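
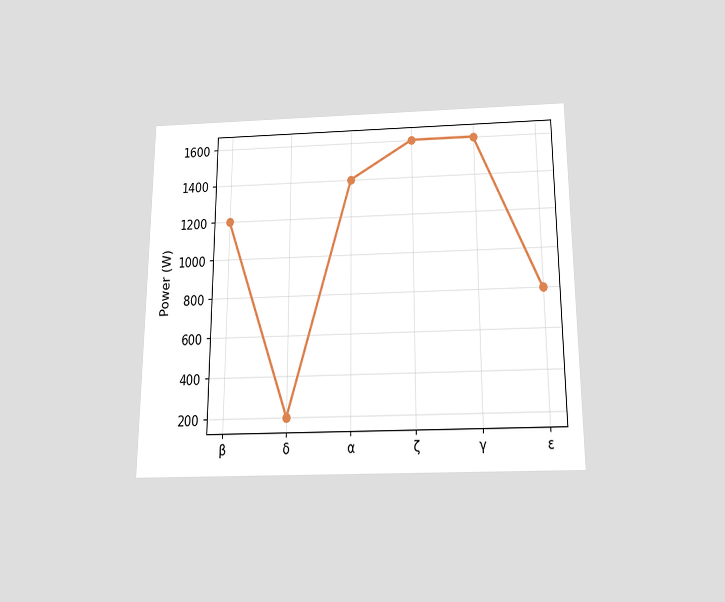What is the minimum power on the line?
200W

The chart is viewed slightly from below. The lowest point is at δ, and reading across to the y-axis gives 200W.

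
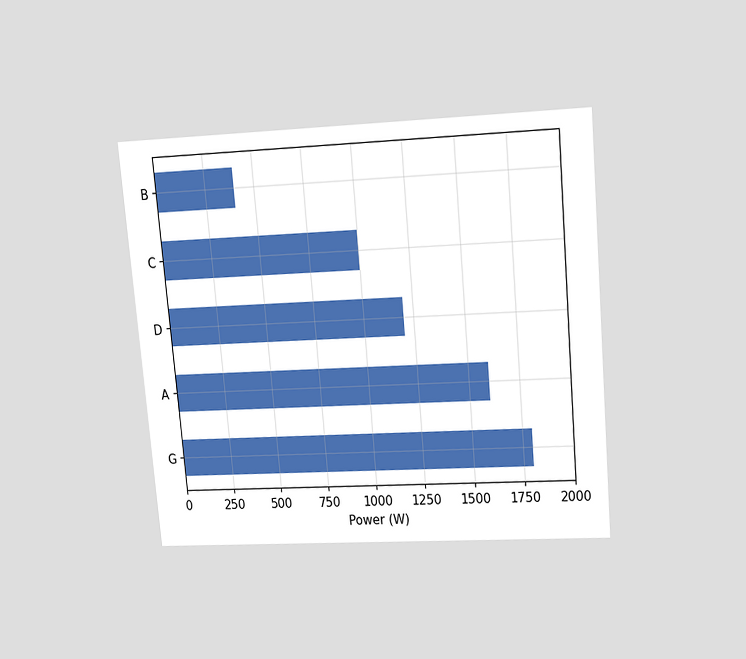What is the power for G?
1800W

The chart is tilted about 5° counter-clockwise and viewed slightly from above. Reading along the chart's x-axis, the G bar reaches 1800W.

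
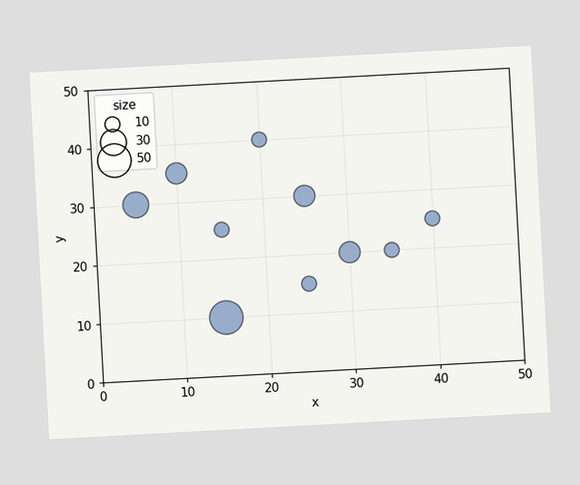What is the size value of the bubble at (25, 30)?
20

The chart is tilted about 3° counter-clockwise. Matching the bubble at (25, 30) against the size legend gives 20.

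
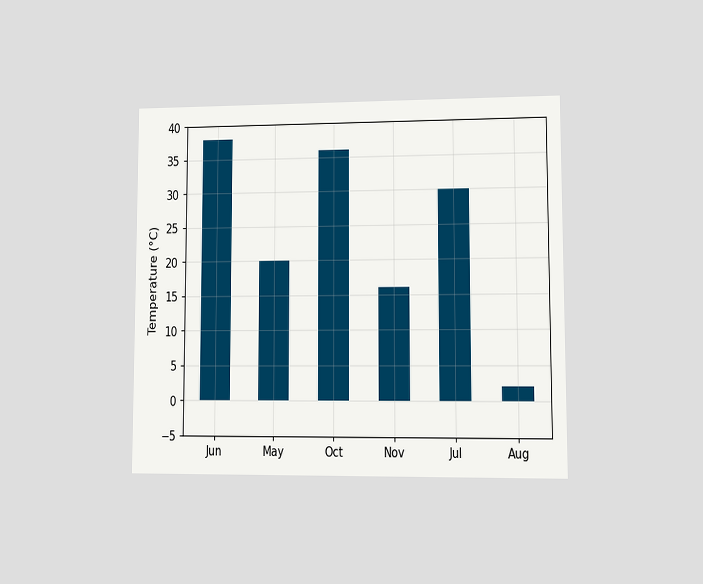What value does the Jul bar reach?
The chart is viewed at a slight angle. Reading along the chart's y-axis, the Jul bar reaches 30°C.

30°C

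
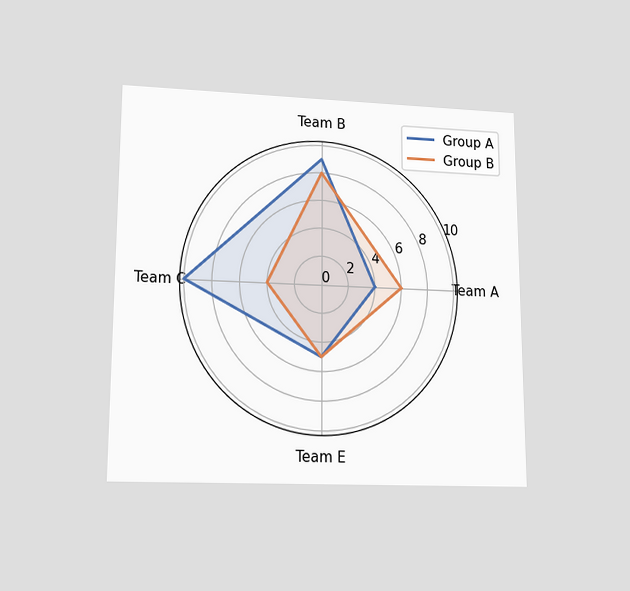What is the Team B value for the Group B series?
The chart is viewed at a slight angle. On the Team B axis, Group B reaches 8.

8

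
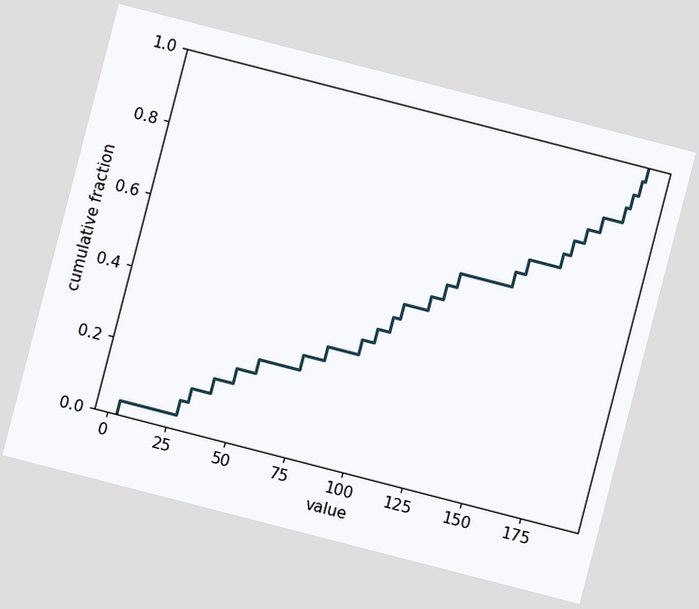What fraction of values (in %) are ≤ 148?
The chart is tilted about 14° clockwise. At x=148 the ECDF step is at 64%.

64%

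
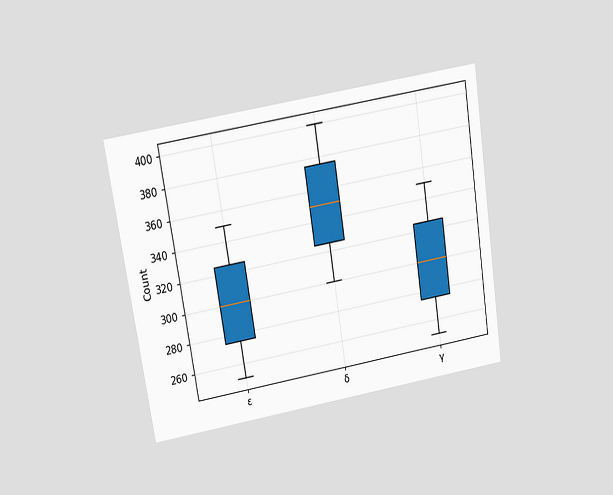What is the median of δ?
350

The chart is tilted about 9° counter-clockwise and viewed slightly from above. The median line in the δ box sits at 350.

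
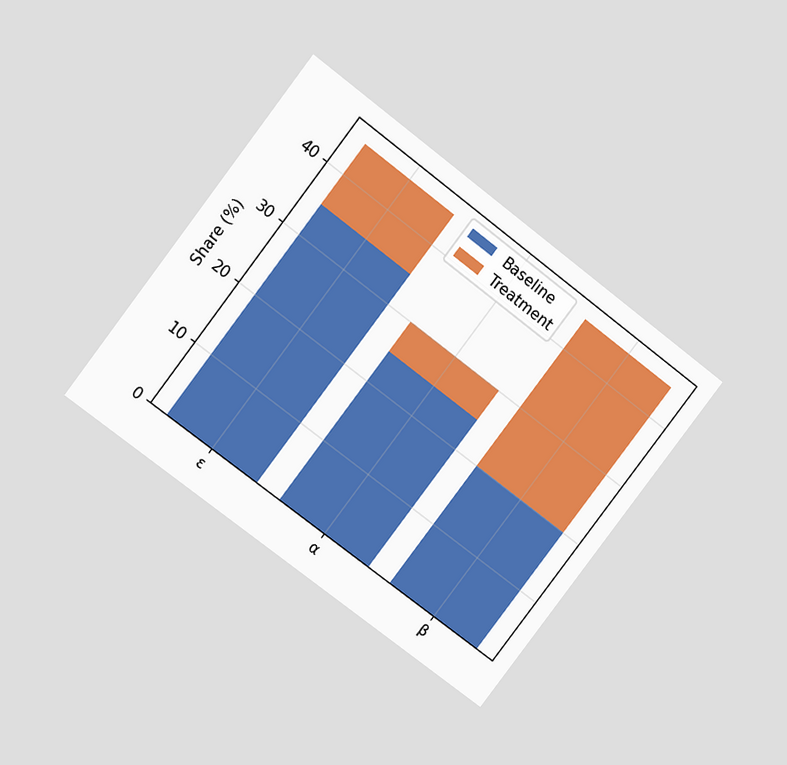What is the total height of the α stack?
The chart is tilted about 37° clockwise and viewed at a slight angle. The α stack's top reaches 30% on the y-axis.

30%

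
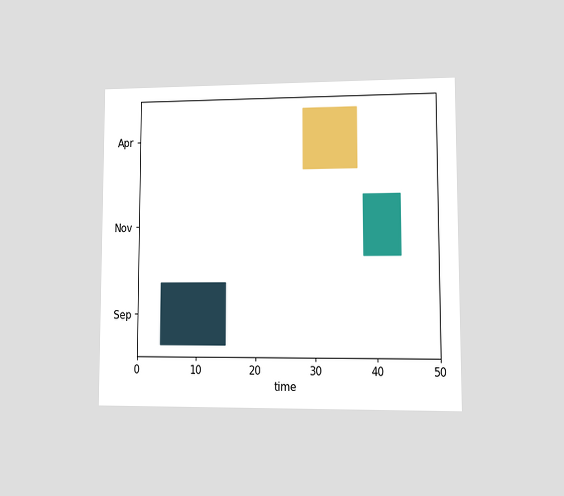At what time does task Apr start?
The chart is viewed at a slight angle. The Apr bar begins at t=28.

28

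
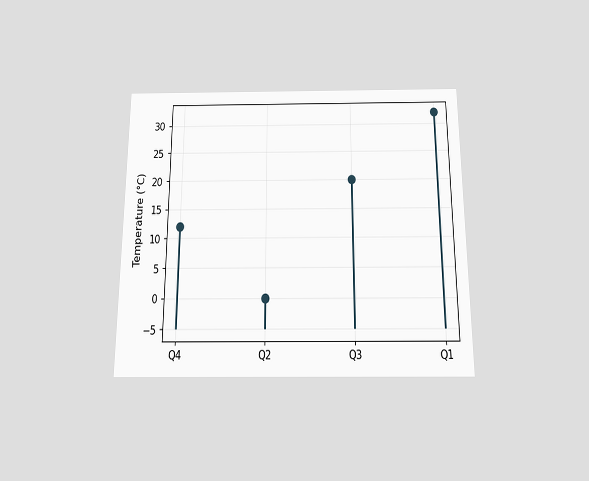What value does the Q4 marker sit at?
12°C

The chart is viewed slightly from below. The Q4 marker sits at 12°C.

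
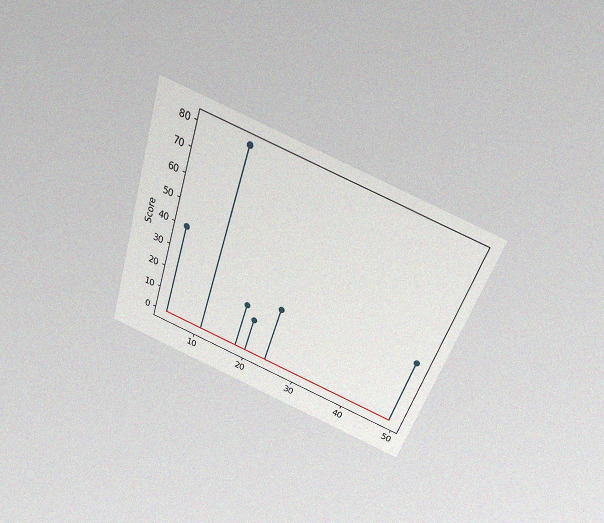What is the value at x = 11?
80

The chart is tilted about 19° clockwise and viewed slightly from above, with some photo noise. The stem at x=11 reaches 80.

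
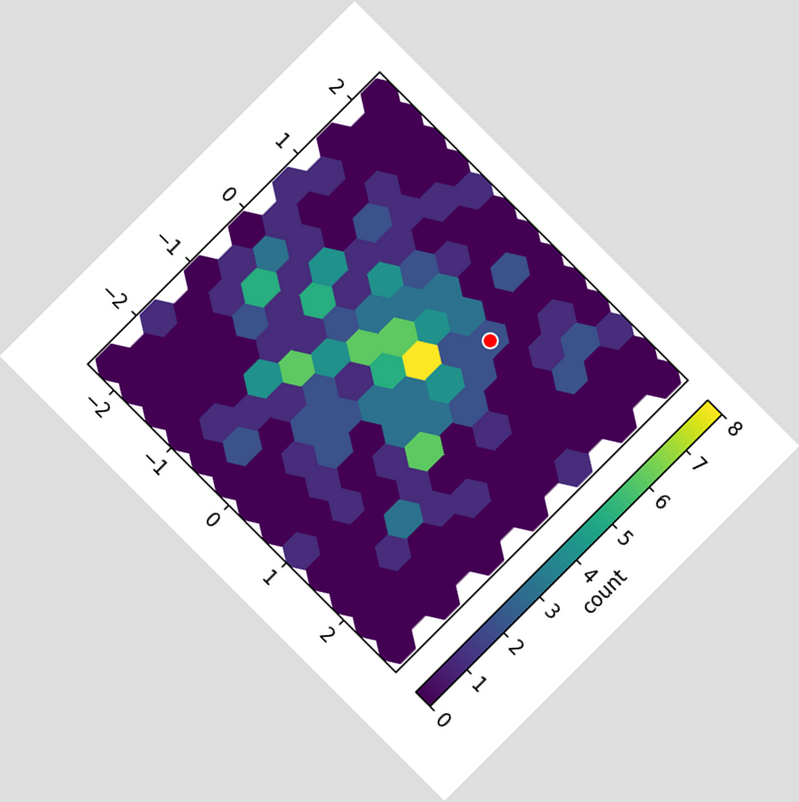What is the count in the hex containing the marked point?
2

The chart is tilted about 45° clockwise. The marked hex reads 2 on the colorbar.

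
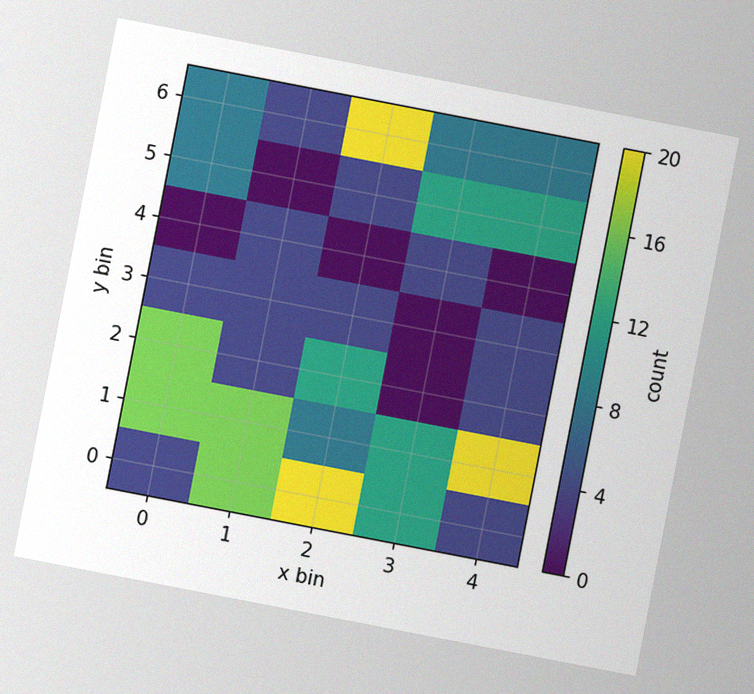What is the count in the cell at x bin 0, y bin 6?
The chart is tilted about 11° clockwise, with some photo noise. Matching the cell (0, 6) against the colorbar gives 8.

8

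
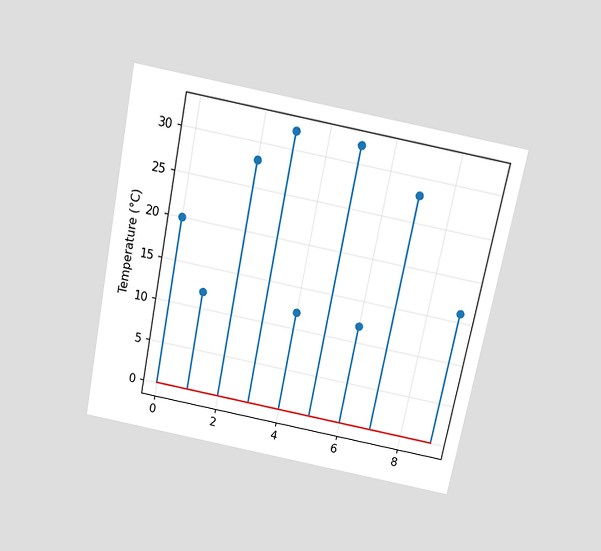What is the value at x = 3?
32°C

The chart is tilted about 11° clockwise and viewed slightly from above. The stem at x=3 reaches 32°C.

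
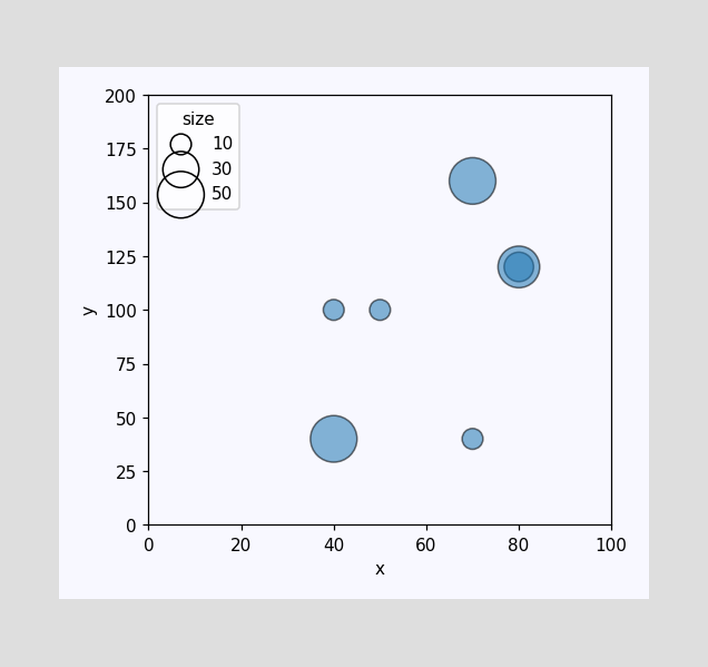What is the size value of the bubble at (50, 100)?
Matching the bubble at (50, 100) against the size legend gives 10.

10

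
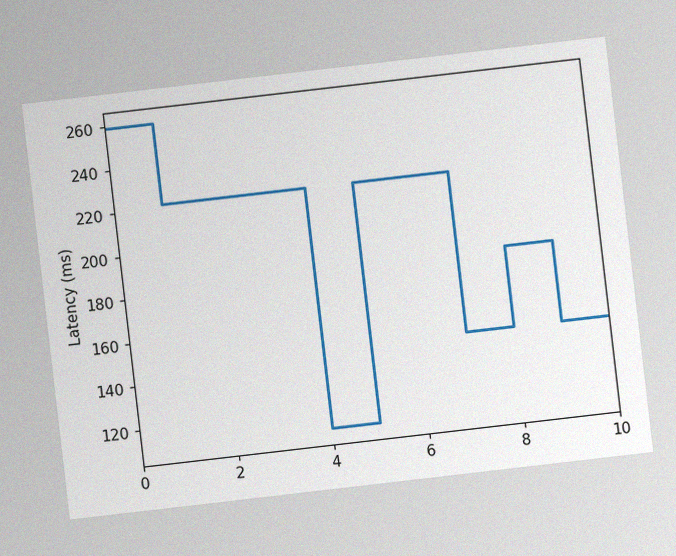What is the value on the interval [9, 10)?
148ms

The chart is tilted about 7° counter-clockwise, with some photo noise. On [9, 10) the step sits at 148ms.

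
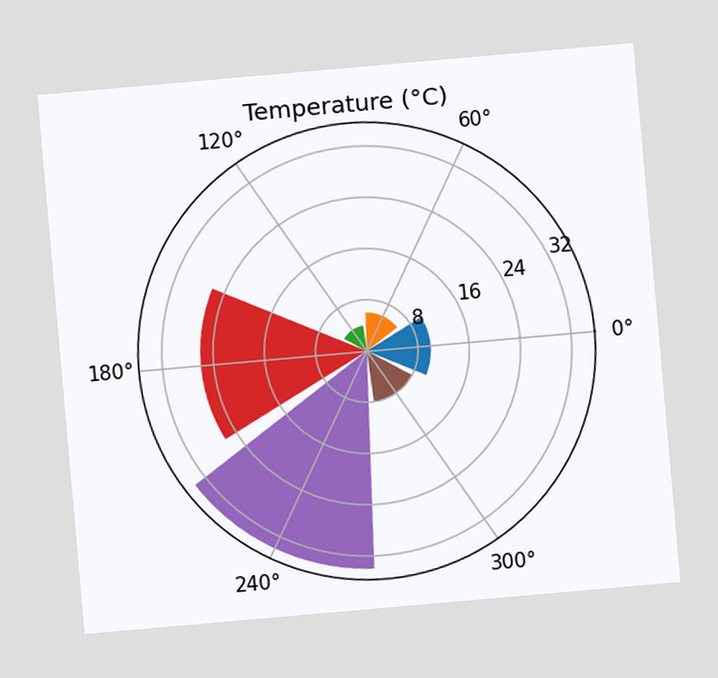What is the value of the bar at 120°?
4°C

The chart is tilted about 5° counter-clockwise. The bar at 120° reaches 4°C on the radial axis.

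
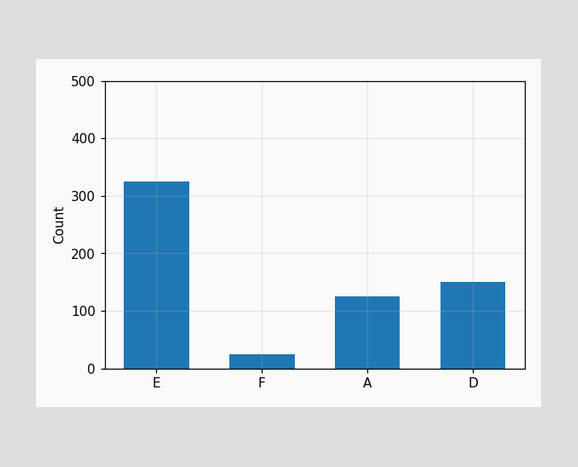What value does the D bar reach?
Reading along the chart's y-axis, the D bar reaches 150.

150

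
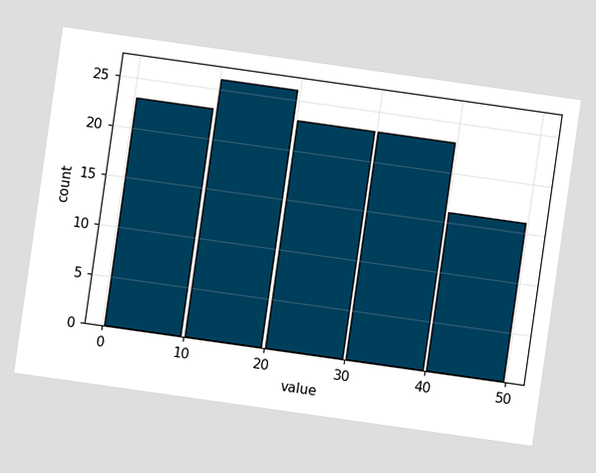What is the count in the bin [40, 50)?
16

The chart is tilted about 8° clockwise. The [40, 50) bin has height 16.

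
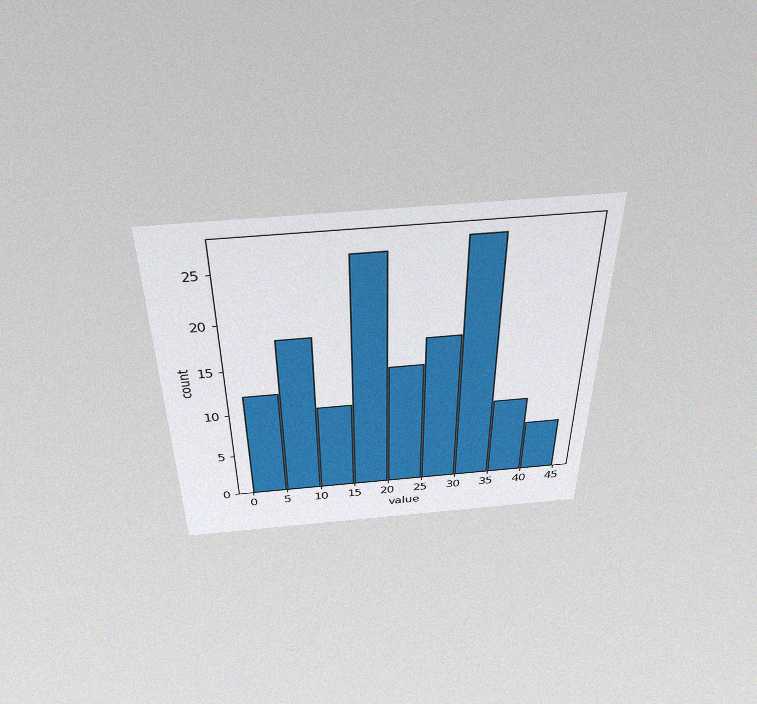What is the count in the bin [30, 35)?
The chart is viewed slightly from above, with some photo noise. The [30, 35) bin has height 27.

27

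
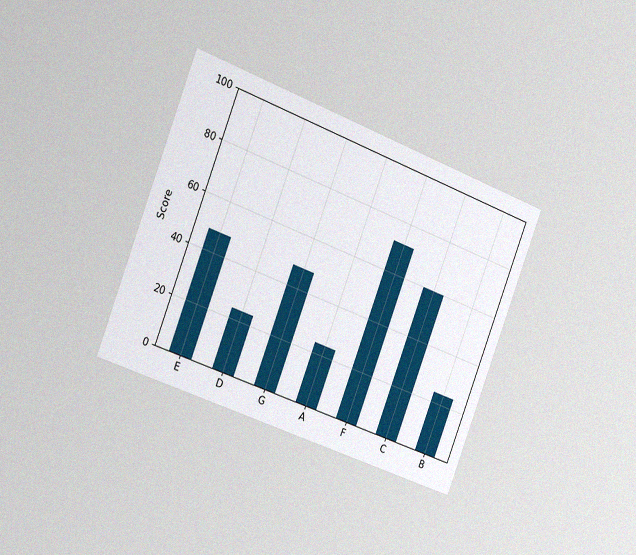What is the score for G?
The chart is tilted about 21° clockwise and viewed slightly from the left, with some photo noise. Reading along the chart's y-axis, the G bar reaches 48.

48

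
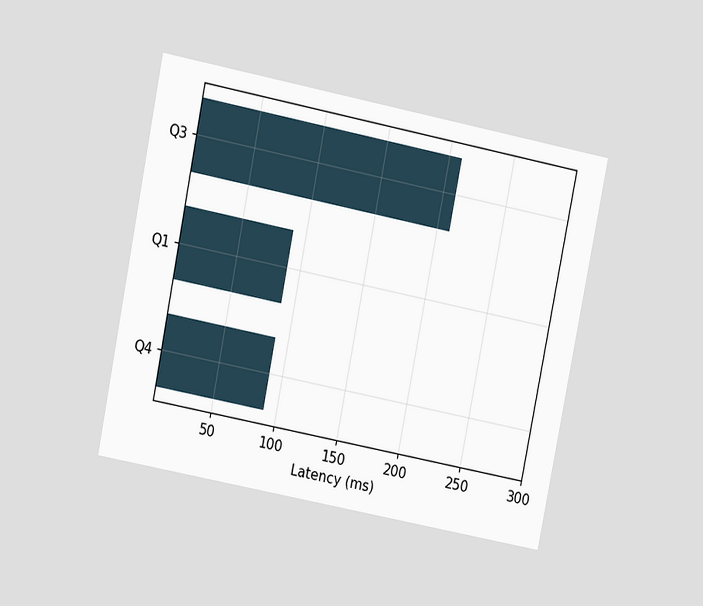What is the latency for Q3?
210ms

The chart is tilted about 11° clockwise and viewed at a slight angle. Reading along the chart's x-axis, the Q3 bar reaches 210ms.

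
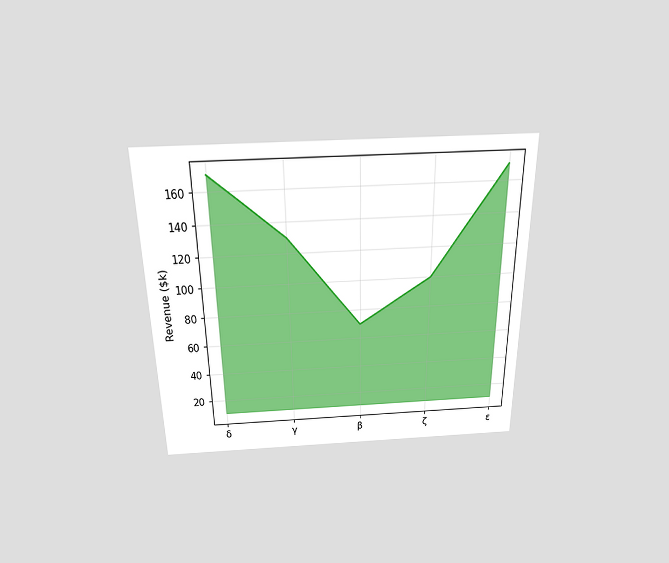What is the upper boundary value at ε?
The chart is viewed slightly from above. At ε the upper boundary is at $170k.

$170k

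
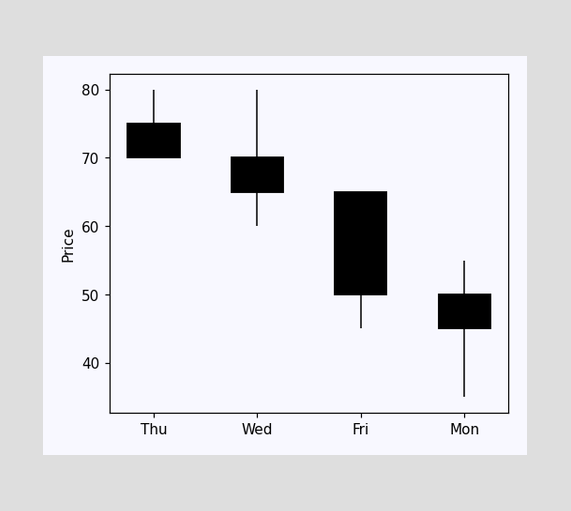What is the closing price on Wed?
65

The Wed candle closes at 65.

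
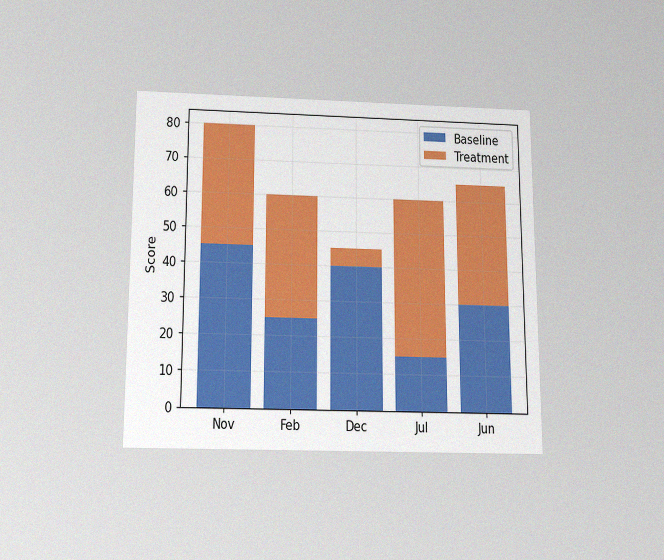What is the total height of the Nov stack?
The chart is viewed slightly from below, with some photo noise. The Nov stack's top reaches 80 on the y-axis.

80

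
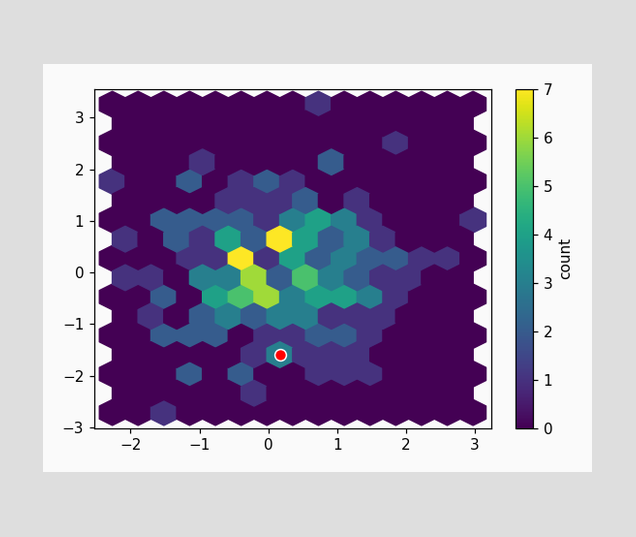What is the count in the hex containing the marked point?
3

The marked hex reads 3 on the colorbar.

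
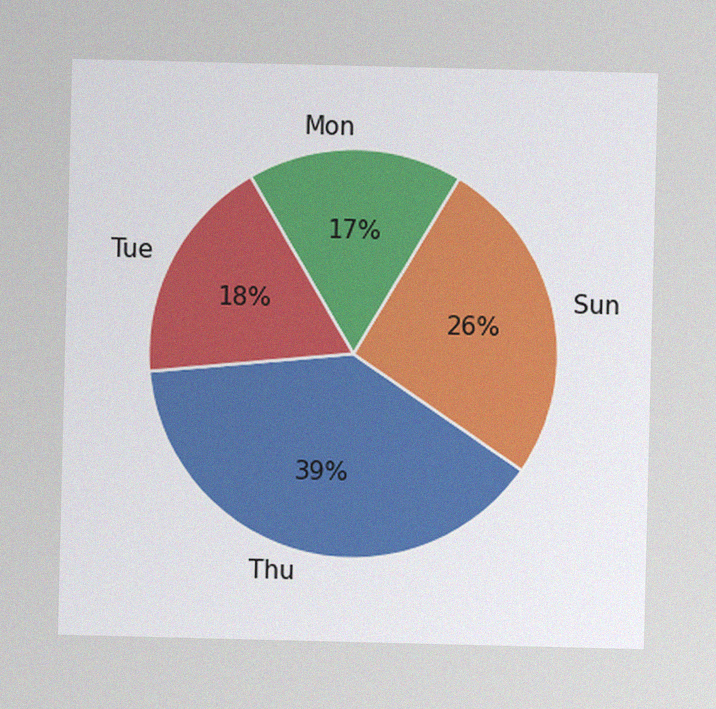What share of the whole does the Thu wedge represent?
The image has some photo noise and uneven lighting. The Thu slice takes up 39% of the pie.

39%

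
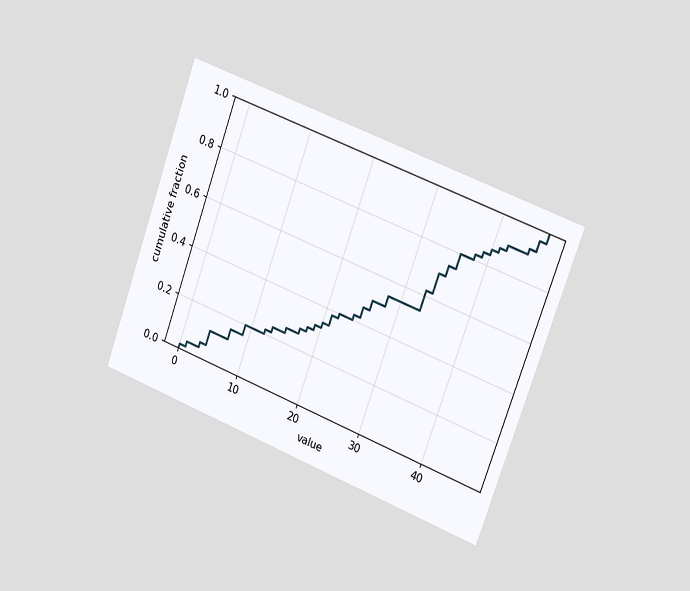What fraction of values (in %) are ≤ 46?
The chart is tilted about 20° clockwise and viewed slightly from the right. At x=46 the ECDF step is at 96%.

96%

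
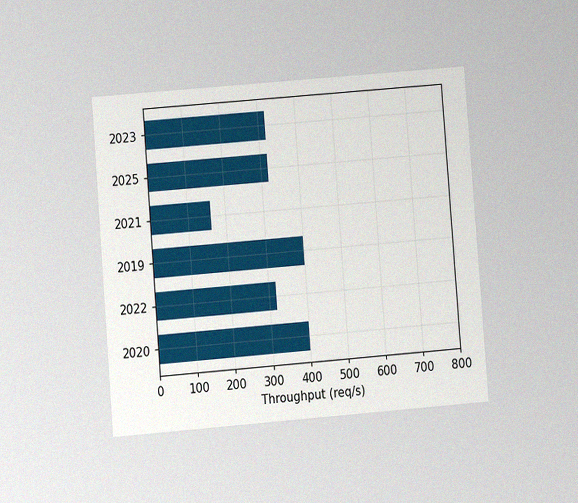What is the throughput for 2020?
400req/s

The chart is tilted about 5° counter-clockwise and viewed at a slight angle, with some photo noise. Reading along the chart's x-axis, the 2020 bar reaches 400req/s.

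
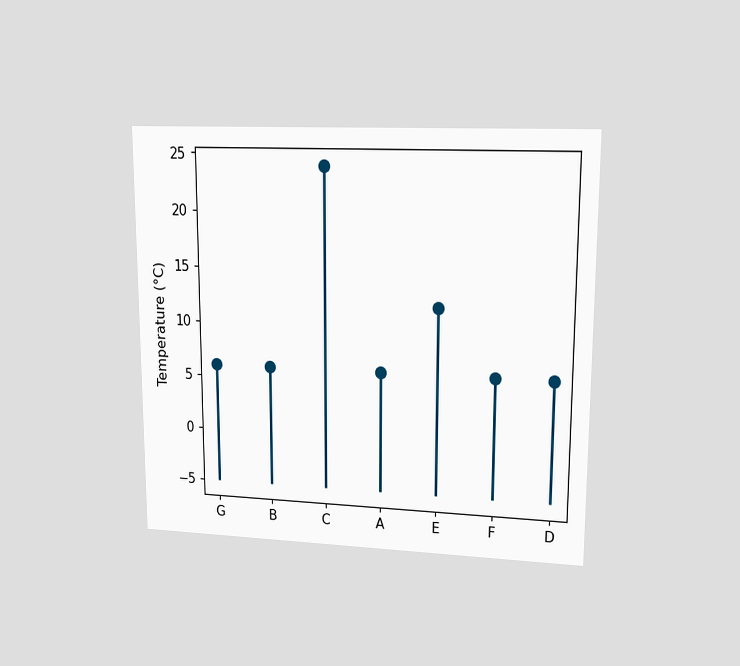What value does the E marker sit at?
The chart is viewed at a slight angle. The E marker sits at 12°C.

12°C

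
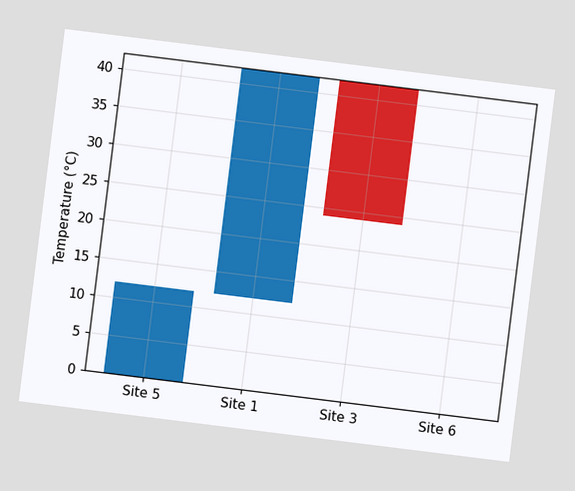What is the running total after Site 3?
The chart is tilted about 7° clockwise. After Site 3 the running total reaches 24°C.

24°C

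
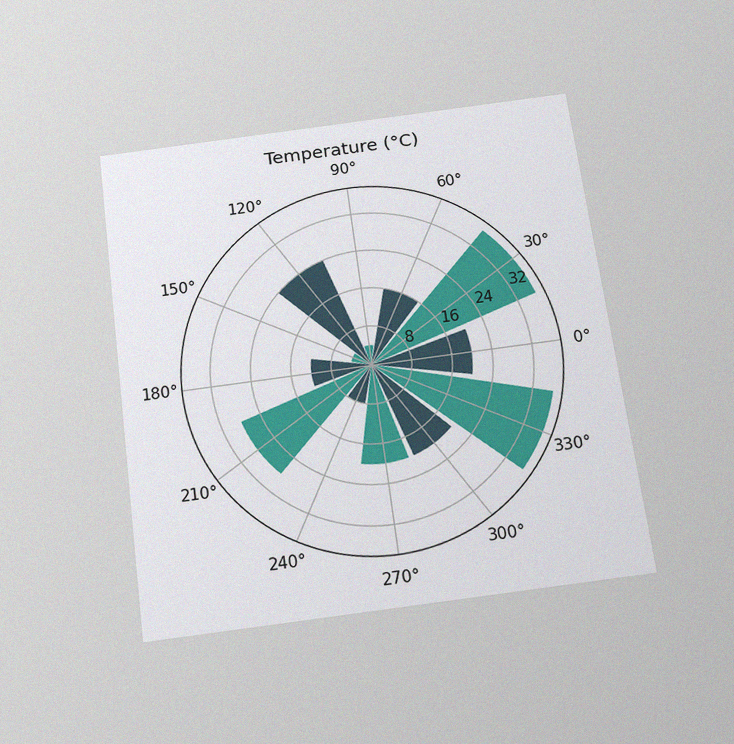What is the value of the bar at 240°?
The chart is tilted about 8° counter-clockwise and viewed slightly from below, with some photo noise. The bar at 240° reaches 8°C on the radial axis.

8°C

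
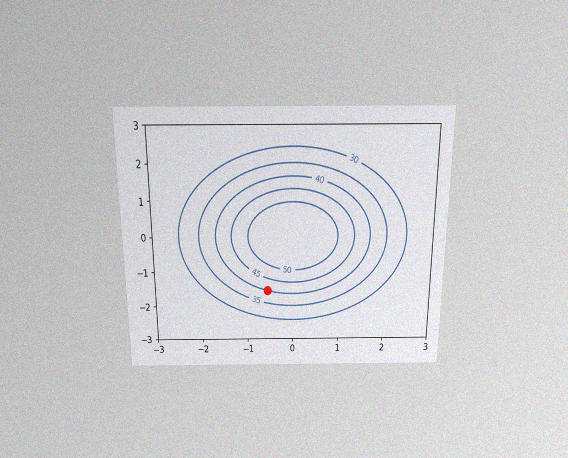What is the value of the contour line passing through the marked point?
The chart is viewed slightly from above, with some photo noise. The marked point sits on the contour labelled 40.

40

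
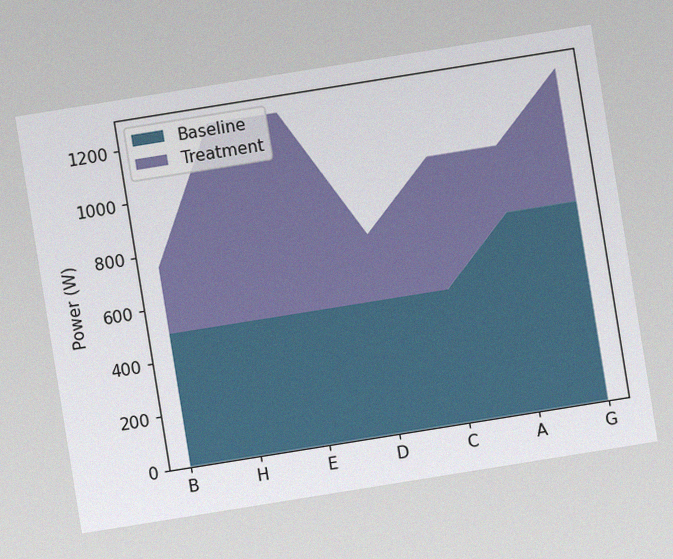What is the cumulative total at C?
The chart is tilted about 9° counter-clockwise, with some photo noise. The stacked total at C reaches 1000W.

1000W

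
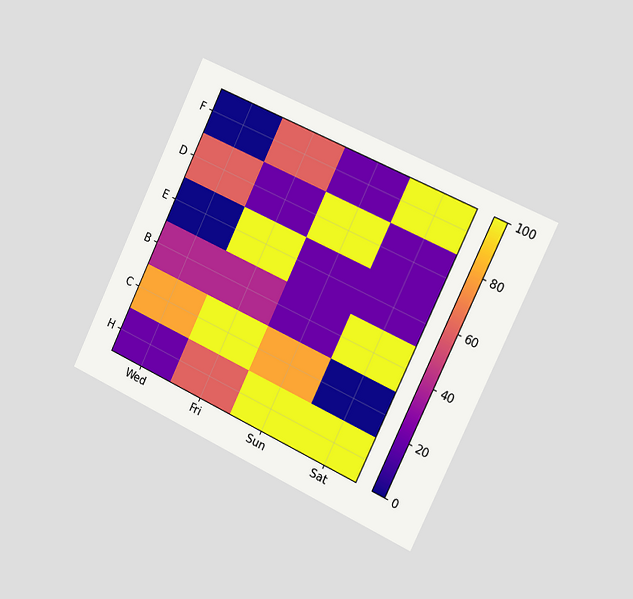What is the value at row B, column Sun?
20

The chart is tilted about 25° clockwise and viewed slightly from the right. Matching cell (B, Sun) against the colorbar gives 20.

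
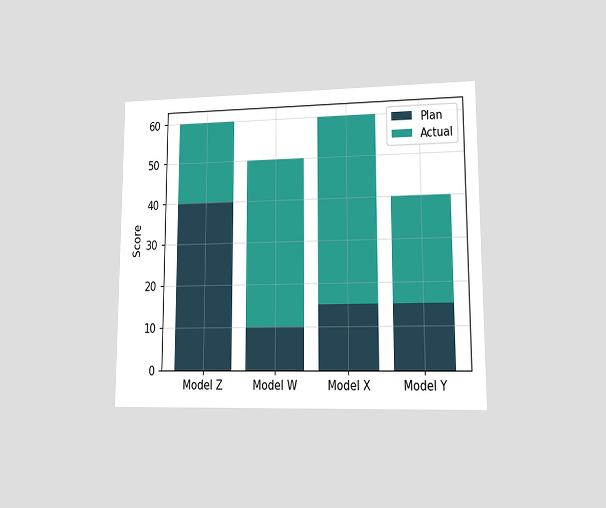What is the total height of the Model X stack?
The chart is viewed at a slight angle. The Model X stack's top reaches 60 on the y-axis.

60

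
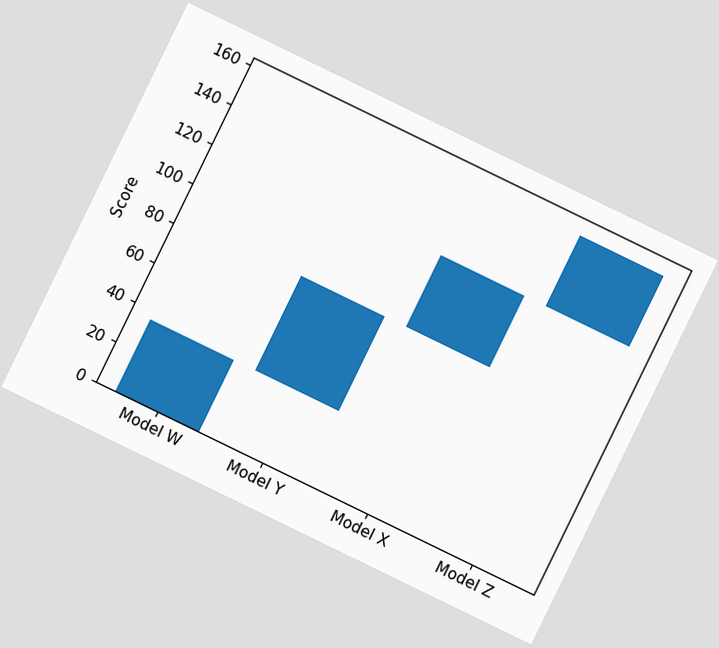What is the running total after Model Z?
The chart is tilted about 26° clockwise. After Model Z the running total reaches 156.

156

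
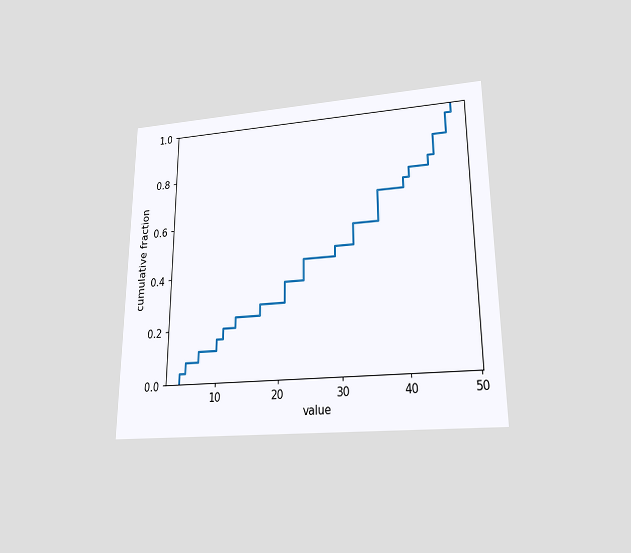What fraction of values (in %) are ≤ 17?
The chart is viewed slightly from below. At x=17 the ECDF step is at 28%.

28%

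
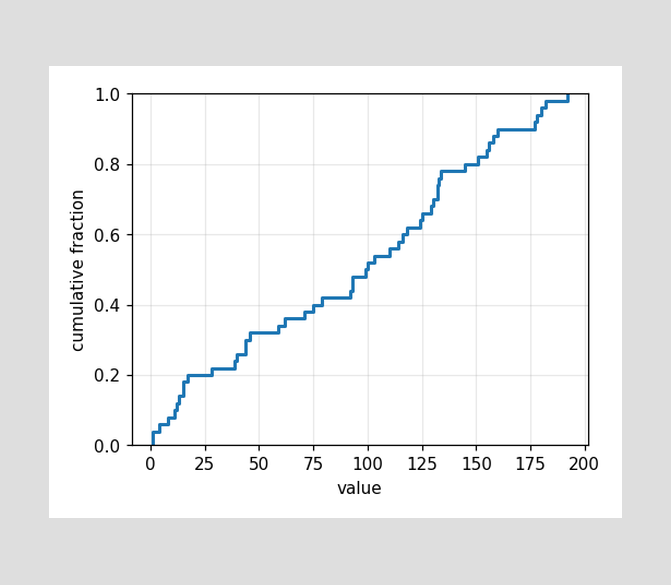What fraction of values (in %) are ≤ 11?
At x=11 the ECDF step is at 10%.

10%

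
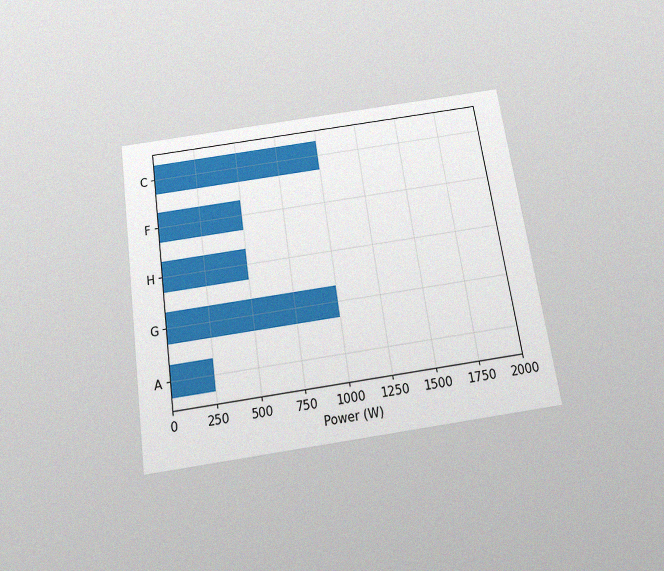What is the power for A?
250W

The chart is tilted about 8° counter-clockwise and viewed slightly from below, with some photo noise. Reading along the chart's x-axis, the A bar reaches 250W.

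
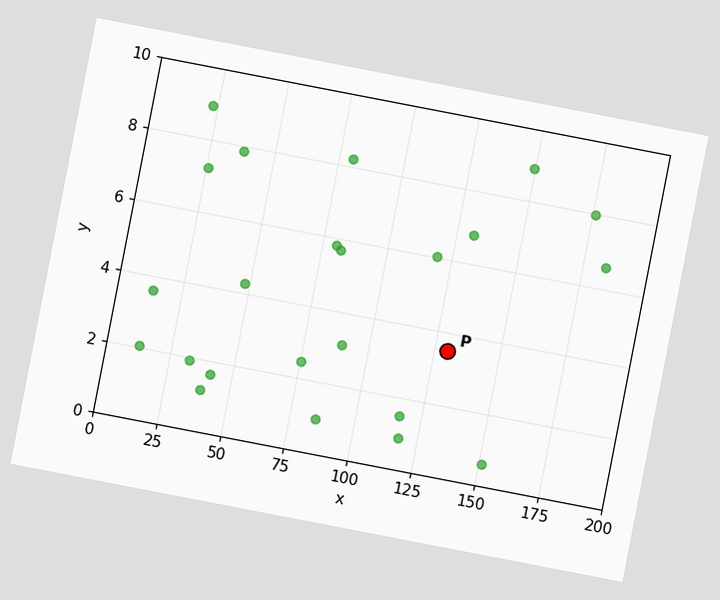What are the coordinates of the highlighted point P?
(130, 3.5)

The chart is tilted about 11° clockwise. Following the gridlines from P to each axis, P sits at (130, 3.5).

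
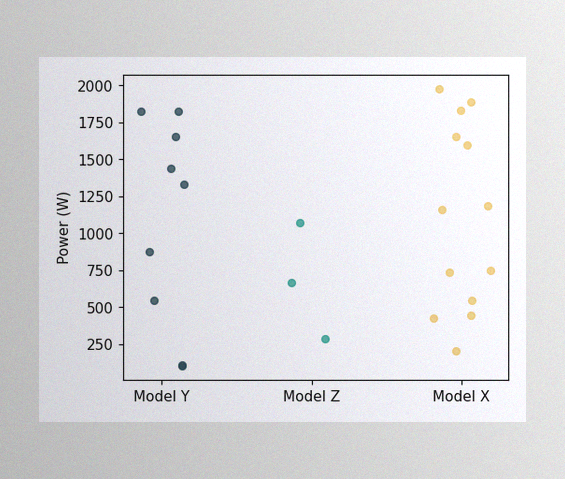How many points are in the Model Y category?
The image has some photo noise and uneven lighting. Counting the markers in the Model Y column gives 9.

9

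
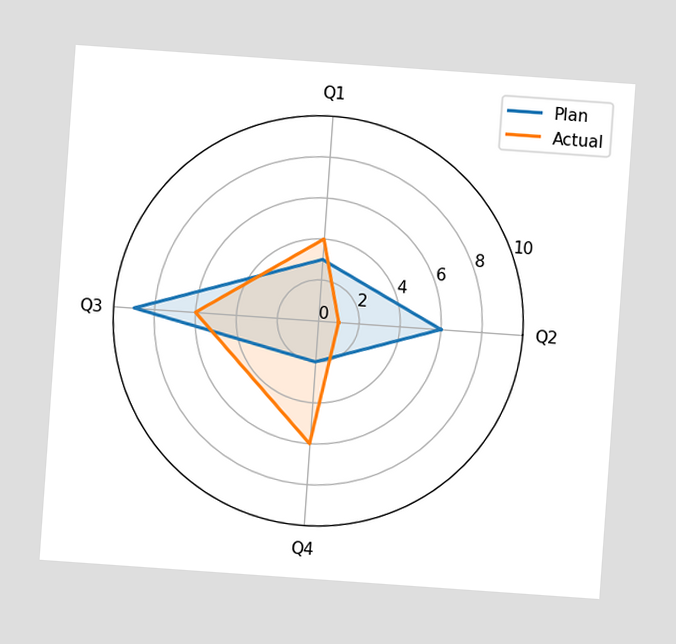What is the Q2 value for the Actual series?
The chart is tilted about 4° clockwise. On the Q2 axis, Actual reaches 1.

1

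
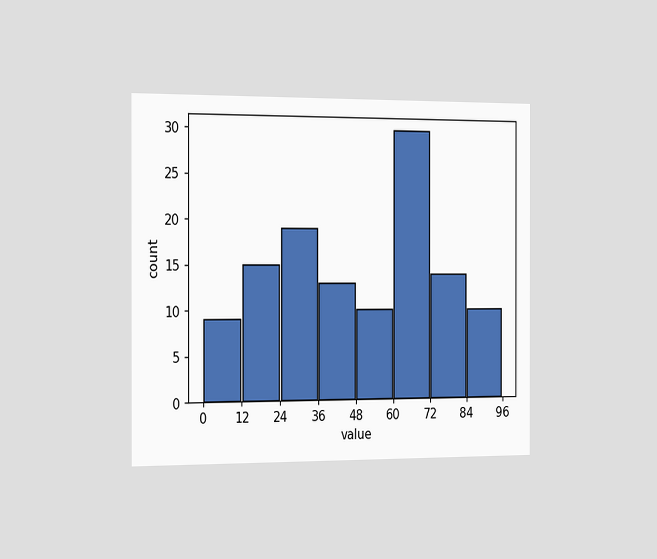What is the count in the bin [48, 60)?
The chart is viewed slightly from the left. The [48, 60) bin has height 10.

10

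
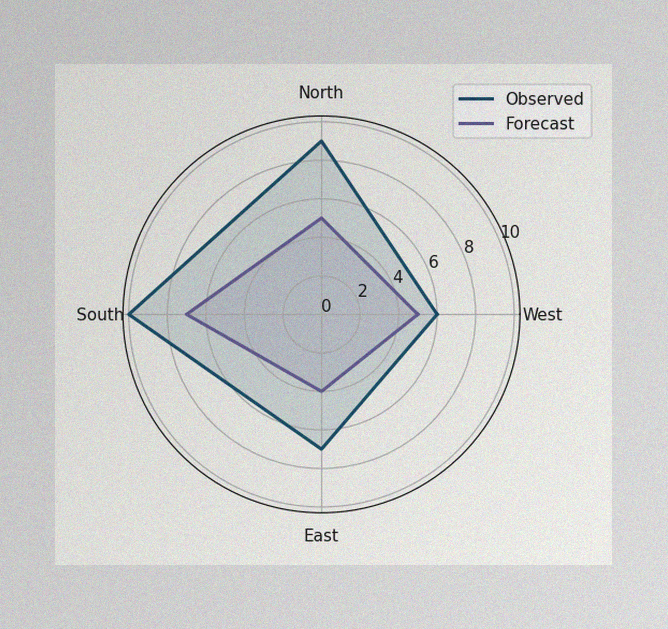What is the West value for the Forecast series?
5

The image has some photo noise and uneven lighting. On the West axis, Forecast reaches 5.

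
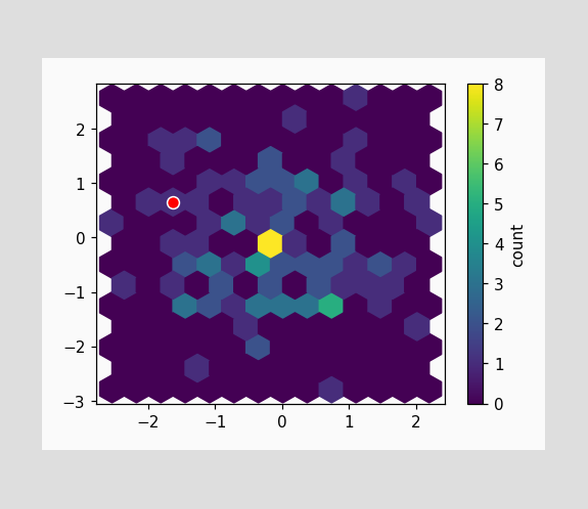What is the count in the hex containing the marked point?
The marked hex reads 1 on the colorbar.

1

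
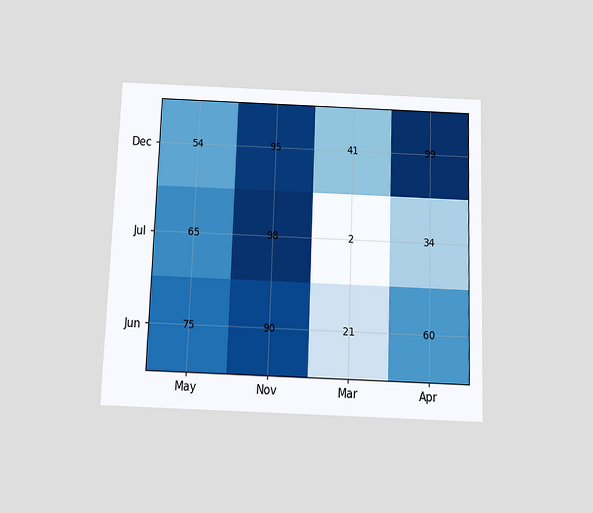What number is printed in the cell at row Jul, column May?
65

The chart is tilted about 2° clockwise and viewed slightly from below. The (Jul, May) cell reads 65.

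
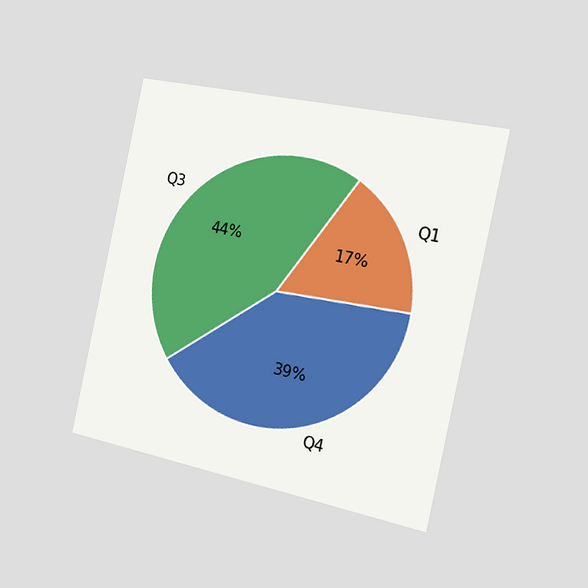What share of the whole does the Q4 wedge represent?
The chart is tilted about 12° clockwise and viewed slightly from the right. The Q4 slice takes up 39% of the pie.

39%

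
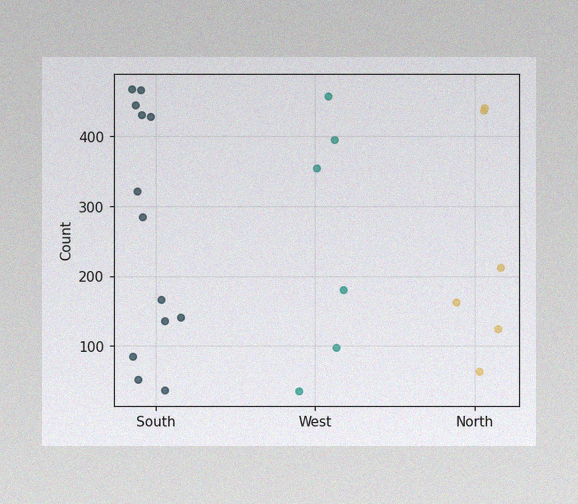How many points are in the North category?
The image has some photo noise and uneven lighting. Counting the markers in the North column gives 6.

6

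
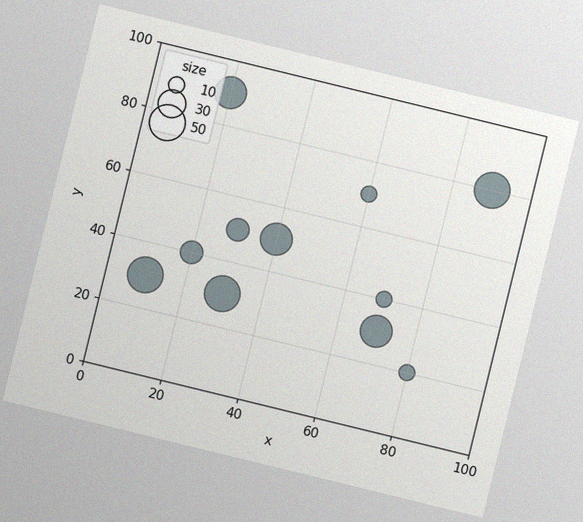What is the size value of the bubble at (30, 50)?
The chart is tilted about 14° clockwise, with some photo noise. Matching the bubble at (30, 50) against the size legend gives 20.

20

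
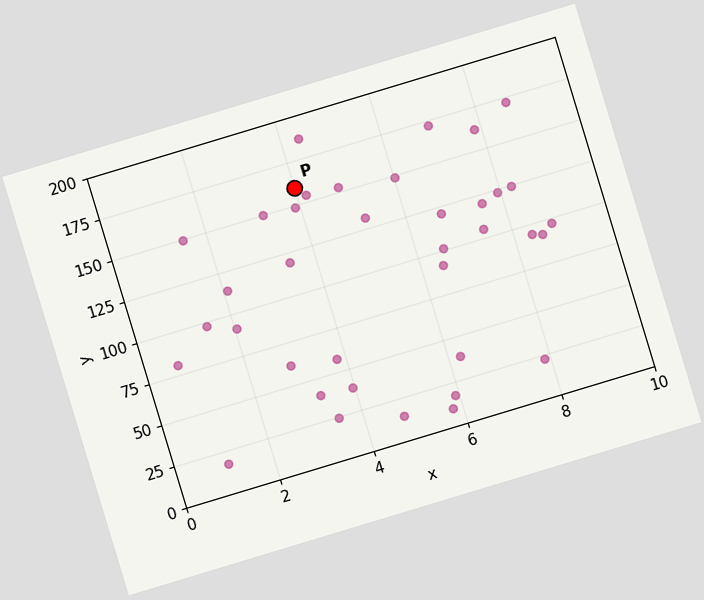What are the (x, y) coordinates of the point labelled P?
(4, 160)

The chart is tilted about 17° counter-clockwise. Following the gridlines from P to each axis, P sits at (4, 160).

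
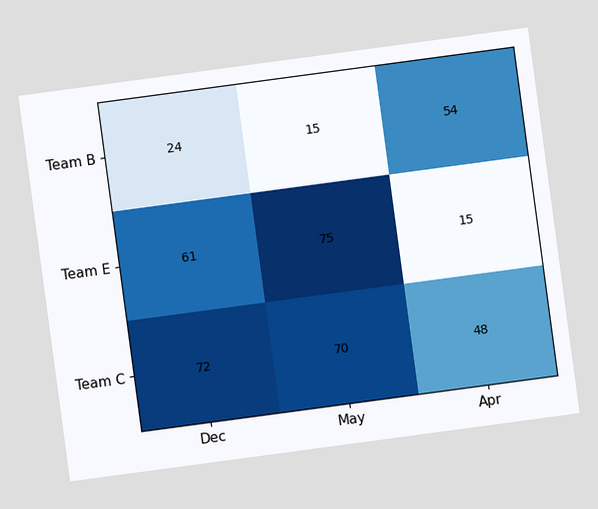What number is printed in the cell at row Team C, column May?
70

The chart is tilted about 8° counter-clockwise. The (Team C, May) cell reads 70.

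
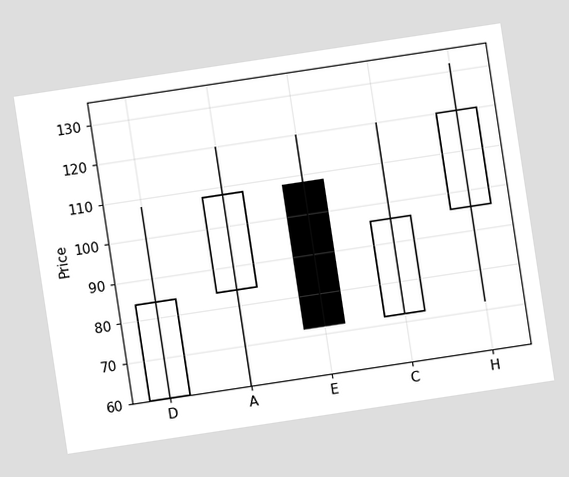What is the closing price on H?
120

The chart is tilted about 9° counter-clockwise. The H candle closes at 120.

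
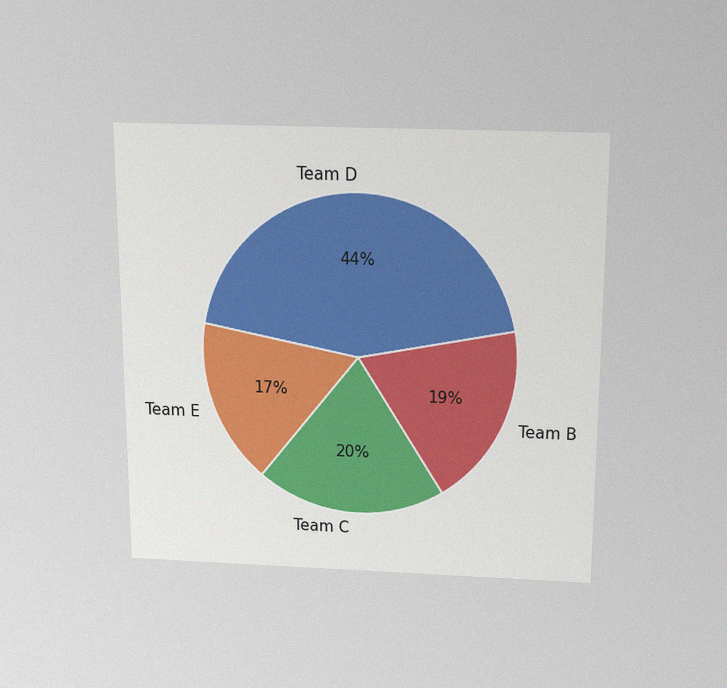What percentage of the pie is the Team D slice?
The chart is viewed slightly from above, with some photo noise. The Team D slice takes up 44% of the pie.

44%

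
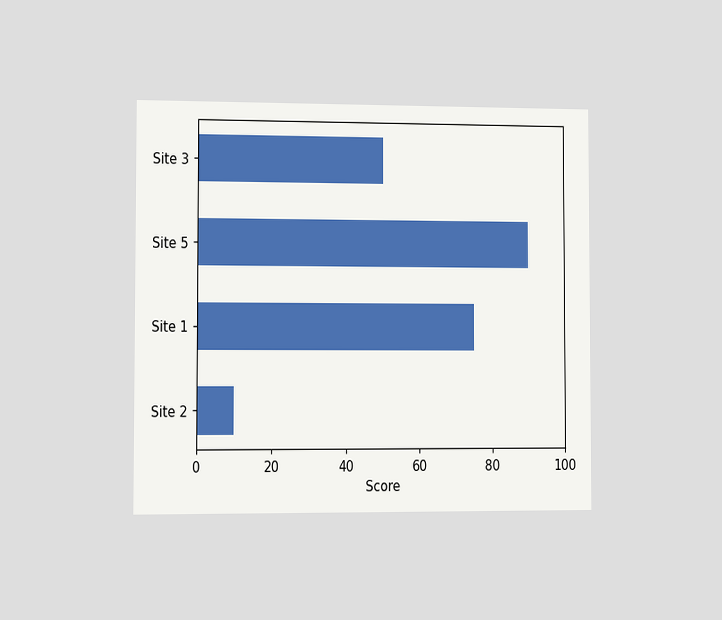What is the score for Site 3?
50

The chart is viewed slightly from the left. Reading along the chart's x-axis, the Site 3 bar reaches 50.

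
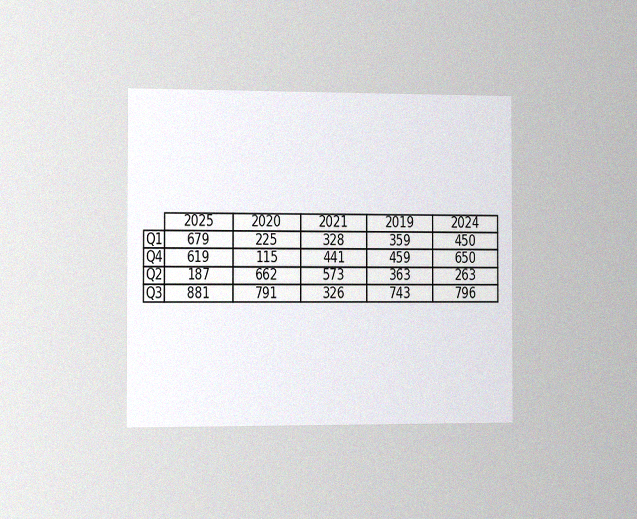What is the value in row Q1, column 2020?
The chart is viewed slightly from the left, with some photo noise. The (Q1, 2020) cell reads 225.

225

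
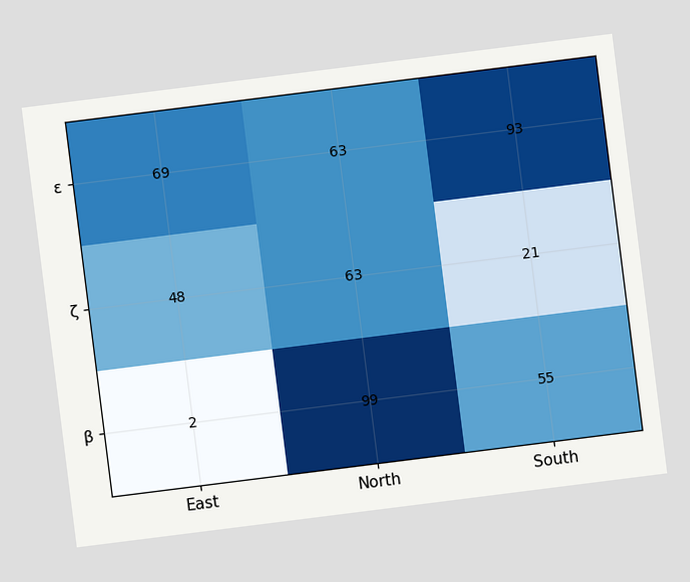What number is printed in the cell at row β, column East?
The chart is tilted about 7° counter-clockwise. The (β, East) cell reads 2.

2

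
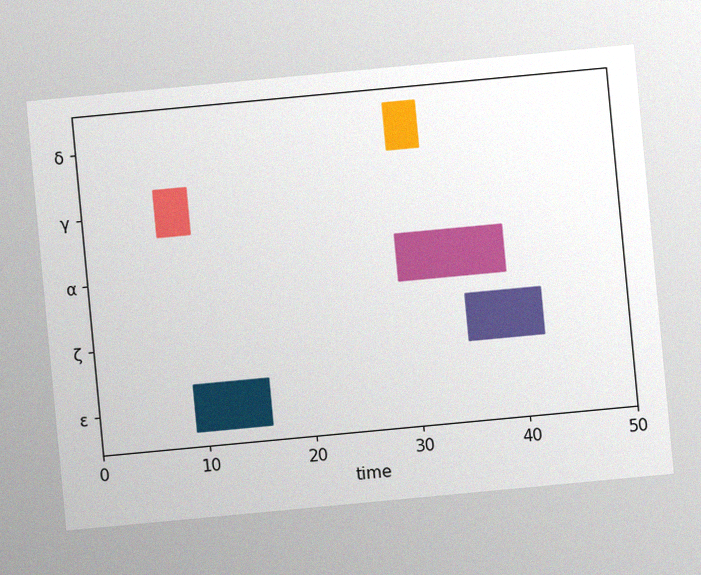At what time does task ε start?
9

The chart is tilted about 5° counter-clockwise, with some photo noise. The ε bar begins at t=9.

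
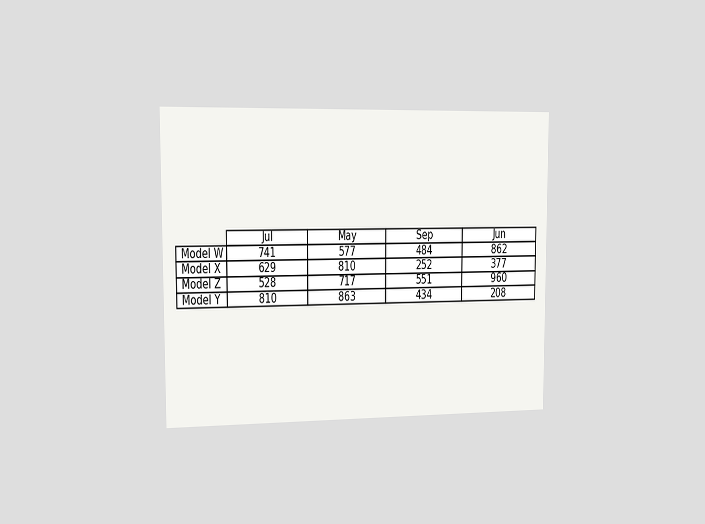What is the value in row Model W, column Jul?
The chart is viewed slightly from the left. The (Model W, Jul) cell reads 741.

741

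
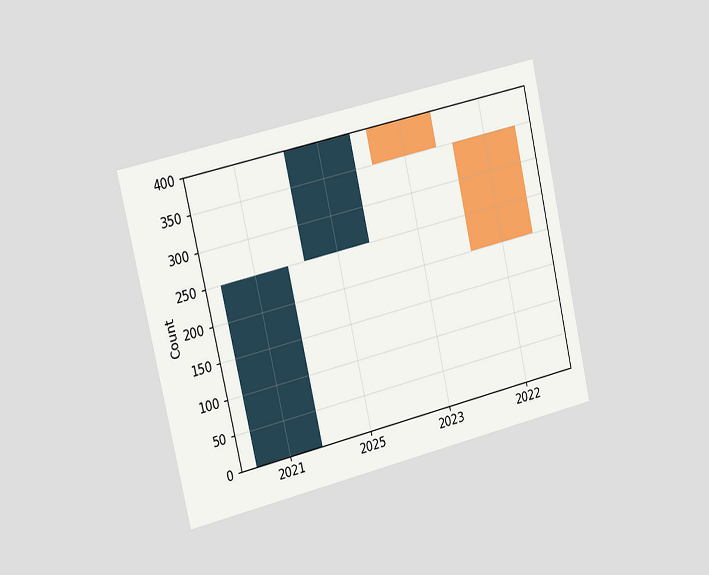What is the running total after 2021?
The chart is tilted about 13° counter-clockwise and viewed slightly from the left. After 2021 the running total reaches 250.

250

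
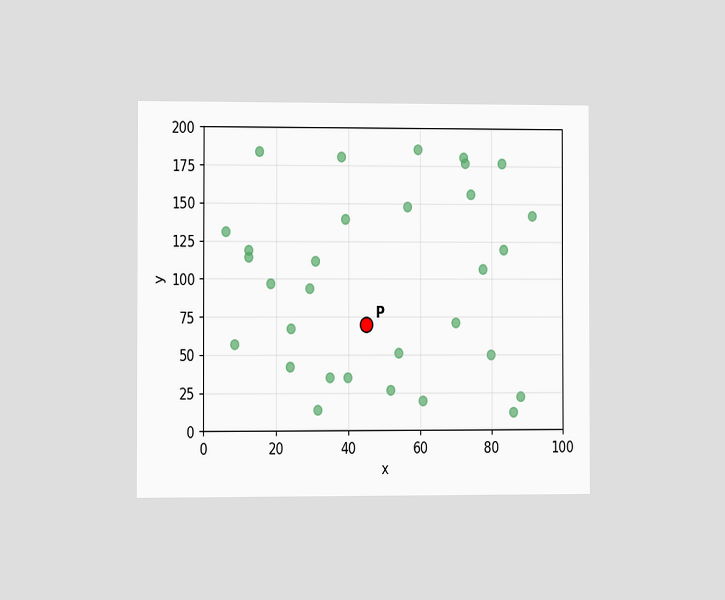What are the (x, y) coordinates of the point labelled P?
(45, 70)

The chart is viewed at a slight angle. Following the gridlines from P to each axis, P sits at (45, 70).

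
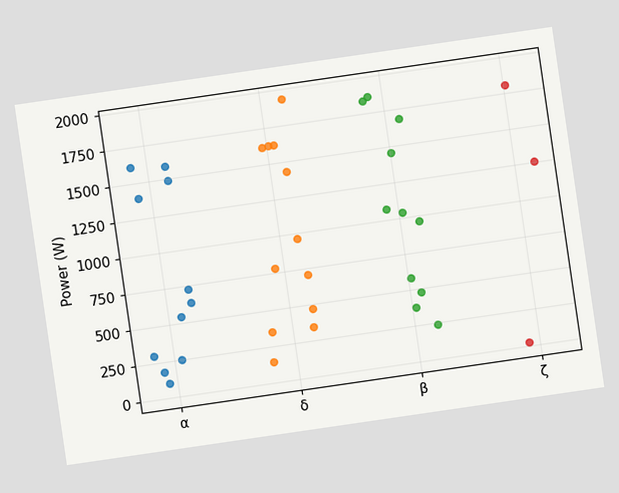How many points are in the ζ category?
The chart is tilted about 8° counter-clockwise. Counting the markers in the ζ column gives 3.

3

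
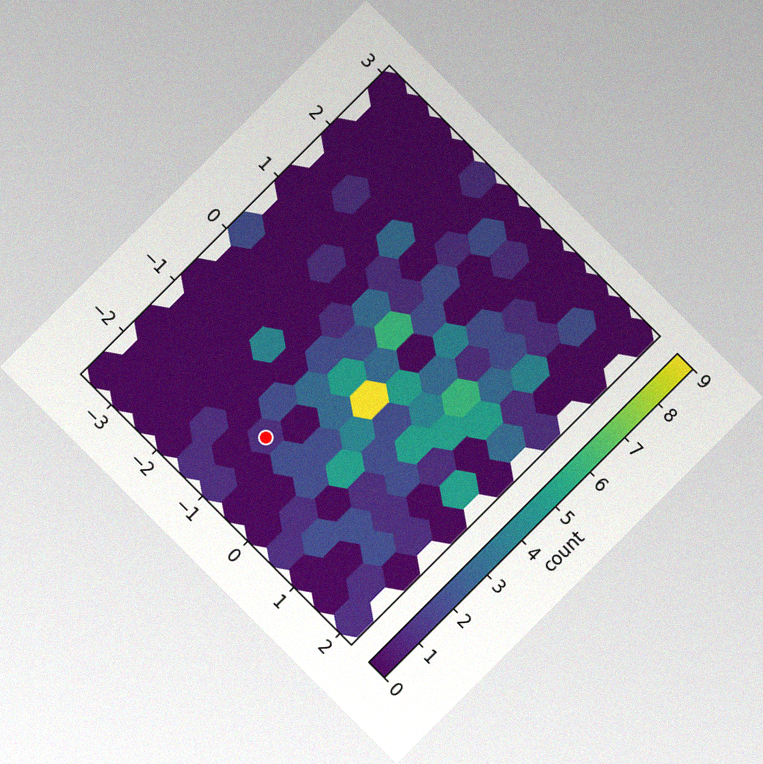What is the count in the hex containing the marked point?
1

The chart is tilted about 45° clockwise, with some photo noise. The marked hex reads 1 on the colorbar.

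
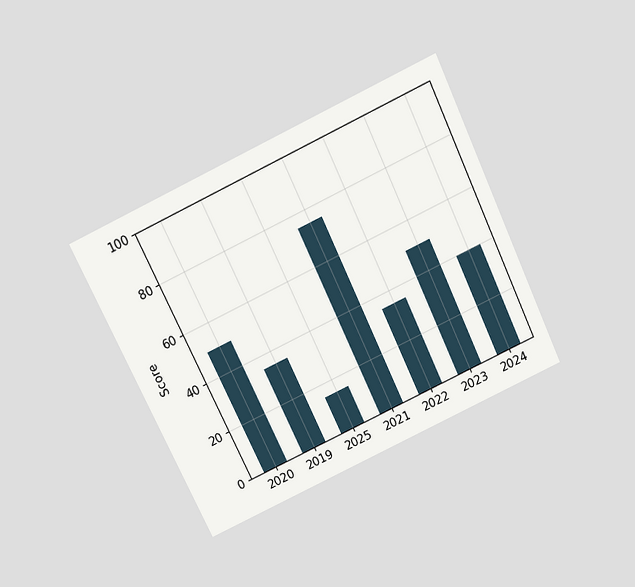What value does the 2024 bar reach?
The chart is tilted about 25° counter-clockwise and viewed slightly from above. Reading along the chart's y-axis, the 2024 bar reaches 40.

40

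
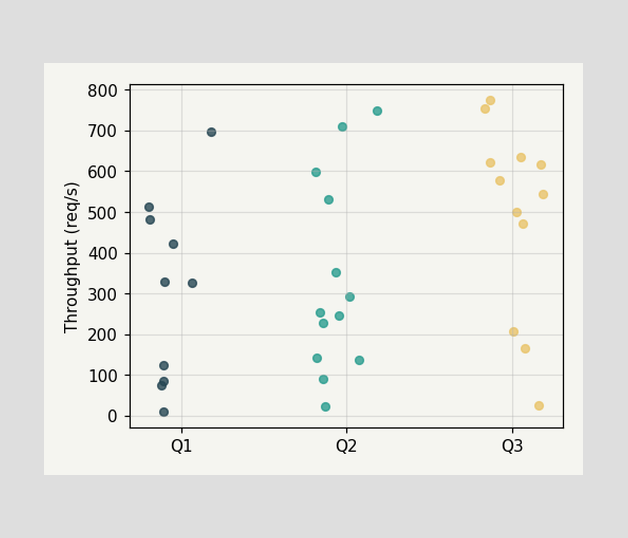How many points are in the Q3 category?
Counting the markers in the Q3 column gives 12.

12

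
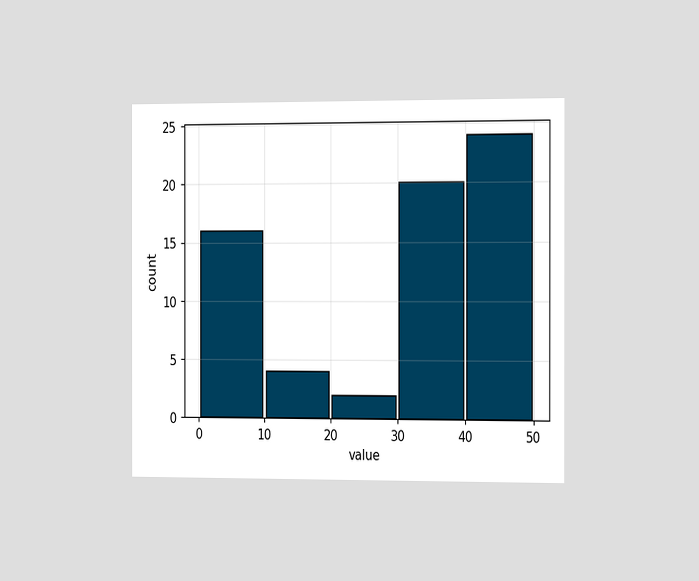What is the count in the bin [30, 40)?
20

The chart is viewed slightly from the right. The [30, 40) bin has height 20.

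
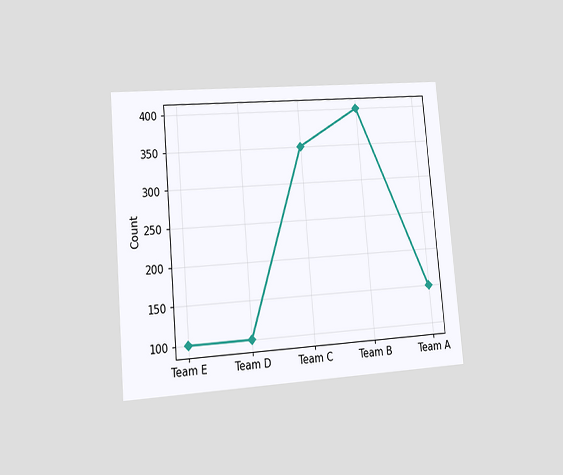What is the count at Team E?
The chart is tilted about 5° counter-clockwise and viewed at a slight angle. At Team E, the line is at 100.

100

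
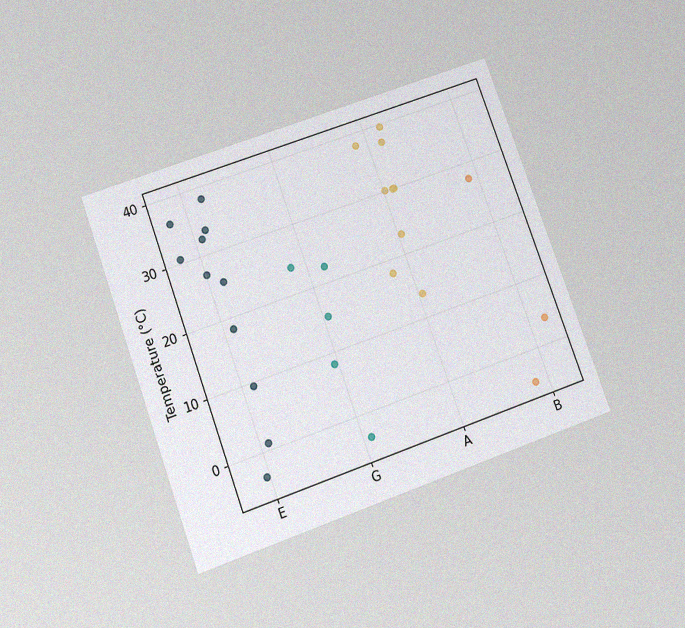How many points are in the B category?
The chart is tilted about 20° counter-clockwise and viewed slightly from below, with some photo noise. Counting the markers in the B column gives 3.

3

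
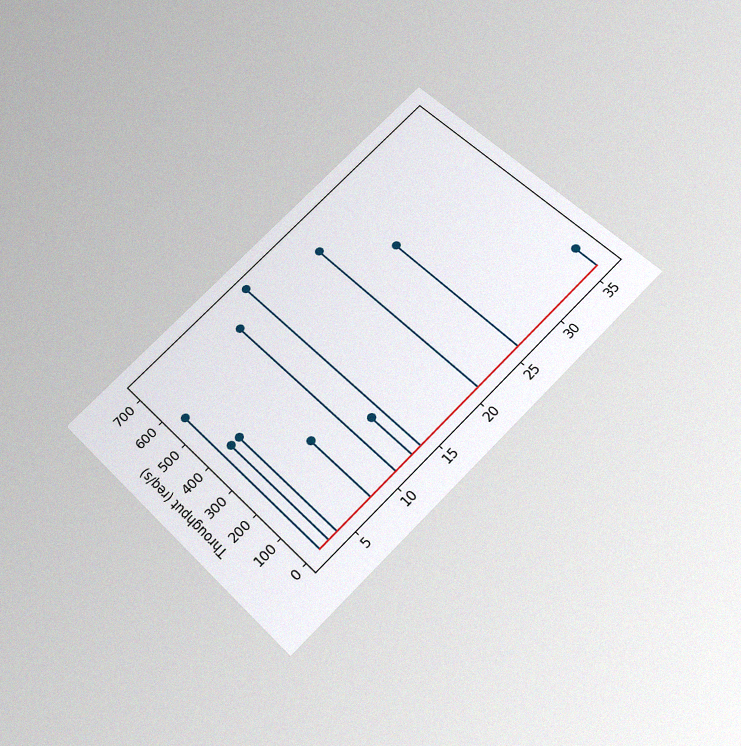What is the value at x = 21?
The chart is tilted about 45° counter-clockwise and viewed slightly from below, with some photo noise. The stem at x=21 reaches 640req/s.

640req/s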